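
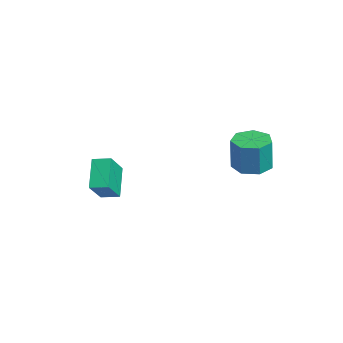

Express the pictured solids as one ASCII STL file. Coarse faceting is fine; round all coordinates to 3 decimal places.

solid 
facet normal -0.561 0.414 -0.717
outer loop
vertex -3.742 -3.075 -1.974
vertex -3.277 -2.15 -1.803
vertex -2.365 -3.522 -3.31
endloop
endfacet
facet normal -0.443 -0.882 -0.162
outer loop
vertex -1.243 -4.35 -1.877
vertex -3.742 -3.075 -1.974
vertex -2.365 -3.522 -3.31
endloop
endfacet
facet normal -0.561 0.414 -0.717
outer loop
vertex -2.365 -3.522 -3.31
vertex -3.277 -2.15 -1.803
vertex -1.9 -2.596 -3.139
endloop
endfacet
facet normal 0.699 -0.226 -0.678
outer loop
vertex -1.9 -2.596 -3.139
vertex -1.243 -4.35 -1.877
vertex -2.365 -3.522 -3.31
endloop
endfacet
facet normal -0.699 0.226 0.678
outer loop
vertex -3.742 -3.075 -1.974
vertex -2.155 -2.978 -0.37
vertex -3.277 -2.15 -1.803
endloop
endfacet
facet normal -0.443 -0.881 -0.163
outer loop
vertex -2.62 -3.904 -0.541
vertex -3.742 -3.075 -1.974
vertex -1.243 -4.35 -1.877
endloop
endfacet
facet normal -0.699 0.226 0.678
outer loop
vertex -2.62 -3.904 -0.541
vertex -2.155 -2.978 -0.37
vertex -3.742 -3.075 -1.974
endloop
endfacet
facet normal 0.443 0.882 0.162
outer loop
vertex -3.277 -2.15 -1.803
vertex -2.155 -2.978 -0.37
vertex -1.9 -2.596 -3.139
endloop
endfacet
facet normal 0.699 -0.226 -0.678
outer loop
vertex -0.778 -3.425 -1.706
vertex -1.243 -4.35 -1.877
vertex -1.9 -2.596 -3.139
endloop
endfacet
facet normal 0.444 0.881 0.162
outer loop
vertex -1.9 -2.596 -3.139
vertex -2.155 -2.978 -0.37
vertex -0.778 -3.425 -1.706
endloop
endfacet
facet normal 0.561 -0.414 0.717
outer loop
vertex -0.778 -3.425 -1.706
vertex -2.62 -3.904 -0.541
vertex -1.243 -4.35 -1.877
endloop
endfacet
facet normal 0.561 -0.414 0.717
outer loop
vertex -2.155 -2.978 -0.37
vertex -2.62 -3.904 -0.541
vertex -0.778 -3.425 -1.706
endloop
endfacet
facet normal -0.107 0.056 -0.993
outer loop
vertex 3.372 2.393 0.726
vertex 2.656 3.165 0.847
vertex 3.707 3.25 0.738
endloop
endfacet
facet normal 0.925 -0.360 -0.121
outer loop
vertex 3.372 2.393 0.726
vertex 3.707 3.25 0.738
vertex 3.58 2.283 2.651
endloop
endfacet
facet normal 0.925 -0.360 -0.121
outer loop
vertex 3.58 2.283 2.651
vertex 3.707 3.25 0.738
vertex 3.915 3.139 2.664
endloop
endfacet
facet normal 0.108 -0.057 0.993
outer loop
vertex 3.58 2.283 2.651
vertex 3.915 3.139 2.664
vertex 2.864 3.055 2.773
endloop
endfacet
facet normal -0.108 0.057 -0.993
outer loop
vertex 3.707 3.25 0.738
vertex 2.656 3.165 0.847
vertex 3.25 4.043 0.833
endloop
endfacet
facet normal 0.861 0.504 -0.064
outer loop
vertex 3.707 3.25 0.738
vertex 3.25 4.043 0.833
vertex 3.915 3.139 2.664
endloop
endfacet
facet normal 0.862 0.503 -0.065
outer loop
vertex 3.915 3.139 2.664
vertex 3.25 4.043 0.833
vertex 3.459 3.932 2.759
endloop
endfacet
facet normal 0.108 -0.057 0.993
outer loop
vertex 3.915 3.139 2.664
vertex 3.459 3.932 2.759
vertex 2.864 3.055 2.773
endloop
endfacet
facet normal -0.107 0.057 -0.993
outer loop
vertex 3.25 4.043 0.833
vertex 2.656 3.165 0.847
vertex 2.346 4.175 0.938
endloop
endfacet
facet normal 0.149 0.988 0.041
outer loop
vertex 3.25 4.043 0.833
vertex 2.346 4.175 0.938
vertex 3.459 3.932 2.759
endloop
endfacet
facet normal 0.149 0.988 0.041
outer loop
vertex 3.459 3.932 2.759
vertex 2.346 4.175 0.938
vertex 2.554 4.064 2.864
endloop
endfacet
facet normal 0.107 -0.057 0.993
outer loop
vertex 3.459 3.932 2.759
vertex 2.554 4.064 2.864
vertex 2.864 3.055 2.773
endloop
endfacet
facet normal -0.108 0.056 -0.993
outer loop
vertex 2.346 4.175 0.938
vertex 2.656 3.165 0.847
vertex 1.675 3.547 0.975
endloop
endfacet
facet normal -0.675 0.728 0.115
outer loop
vertex 2.346 4.175 0.938
vertex 1.675 3.547 0.975
vertex 2.554 4.064 2.864
endloop
endfacet
facet normal -0.675 0.728 0.115
outer loop
vertex 2.554 4.064 2.864
vertex 1.675 3.547 0.975
vertex 1.883 3.436 2.901
endloop
endfacet
facet normal 0.108 -0.056 0.993
outer loop
vertex 2.554 4.064 2.864
vertex 1.883 3.436 2.901
vertex 2.864 3.055 2.773
endloop
endfacet
facet normal -0.107 0.057 -0.993
outer loop
vertex 1.675 3.547 0.975
vertex 2.656 3.165 0.847
vertex 1.743 2.631 0.915
endloop
endfacet
facet normal -0.991 -0.080 0.102
outer loop
vertex 1.675 3.547 0.975
vertex 1.743 2.631 0.915
vertex 1.883 3.436 2.901
endloop
endfacet
facet normal -0.991 -0.080 0.102
outer loop
vertex 1.883 3.436 2.901
vertex 1.743 2.631 0.915
vertex 1.951 2.521 2.841
endloop
endfacet
facet normal 0.107 -0.057 0.993
outer loop
vertex 1.883 3.436 2.901
vertex 1.951 2.521 2.841
vertex 2.864 3.055 2.773
endloop
endfacet
facet normal -0.107 0.057 -0.993
outer loop
vertex 1.743 2.631 0.915
vertex 2.656 3.165 0.847
vertex 2.498 2.118 0.804
endloop
endfacet
facet normal -0.561 -0.828 0.013
outer loop
vertex 1.743 2.631 0.915
vertex 2.498 2.118 0.804
vertex 1.951 2.521 2.841
endloop
endfacet
facet normal -0.561 -0.828 0.013
outer loop
vertex 1.951 2.521 2.841
vertex 2.498 2.118 0.804
vertex 2.706 2.008 2.73
endloop
endfacet
facet normal 0.107 -0.057 0.993
outer loop
vertex 1.951 2.521 2.841
vertex 2.706 2.008 2.73
vertex 2.864 3.055 2.773
endloop
endfacet
facet normal -0.106 0.057 -0.993
outer loop
vertex 2.498 2.118 0.804
vertex 2.656 3.165 0.847
vertex 3.372 2.393 0.726
endloop
endfacet
facet normal 0.292 -0.953 -0.086
outer loop
vertex 2.498 2.118 0.804
vertex 3.372 2.393 0.726
vertex 2.706 2.008 2.73
endloop
endfacet
facet normal 0.292 -0.953 -0.086
outer loop
vertex 2.706 2.008 2.73
vertex 3.372 2.393 0.726
vertex 3.58 2.283 2.651
endloop
endfacet
facet normal 0.108 -0.057 0.993
outer loop
vertex 2.706 2.008 2.73
vertex 3.58 2.283 2.651
vertex 2.864 3.055 2.773
endloop
endfacet

endsolid


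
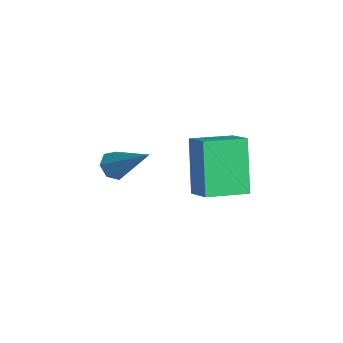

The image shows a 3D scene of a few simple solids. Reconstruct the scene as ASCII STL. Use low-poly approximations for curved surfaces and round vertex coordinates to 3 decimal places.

solid 
facet normal -0.667 -0.361 -0.651
outer loop
vertex 2.391 -4.531 1.293
vertex 2.042 -4.128 1.427
vertex 2.427 -4.131 1.034
endloop
endfacet
facet normal 0.890 -0.302 -0.342
outer loop
vertex 2.391 -4.531 1.293
vertex 2.427 -4.131 1.034
vertex 3.258 -3.472 2.613
endloop
endfacet
facet normal -0.668 -0.359 -0.652
outer loop
vertex 2.427 -4.131 1.034
vertex 2.042 -4.128 1.427
vertex 2.174 -3.729 1.072
endloop
endfacet
facet normal 0.678 0.479 -0.557
outer loop
vertex 2.427 -4.131 1.034
vertex 2.174 -3.729 1.072
vertex 3.258 -3.472 2.613
endloop
endfacet
facet normal -0.667 -0.359 -0.652
outer loop
vertex 2.174 -3.729 1.072
vertex 2.042 -4.128 1.427
vertex 1.821 -3.627 1.377
endloop
endfacet
facet normal 0.087 0.971 -0.223
outer loop
vertex 2.174 -3.729 1.072
vertex 1.821 -3.627 1.377
vertex 3.258 -3.472 2.613
endloop
endfacet
facet normal -0.668 -0.360 -0.651
outer loop
vertex 1.821 -3.627 1.377
vertex 2.042 -4.128 1.427
vertex 1.635 -3.902 1.72
endloop
endfacet
facet normal -0.436 0.803 0.407
outer loop
vertex 1.821 -3.627 1.377
vertex 1.635 -3.902 1.72
vertex 3.258 -3.472 2.613
endloop
endfacet
facet normal -0.668 -0.360 -0.651
outer loop
vertex 1.635 -3.902 1.72
vertex 2.042 -4.128 1.427
vertex 1.756 -4.347 1.842
endloop
endfacet
facet normal -0.500 0.100 0.860
outer loop
vertex 1.635 -3.902 1.72
vertex 1.756 -4.347 1.842
vertex 3.258 -3.472 2.613
endloop
endfacet
facet normal -0.668 -0.360 -0.651
outer loop
vertex 1.756 -4.347 1.842
vertex 2.042 -4.128 1.427
vertex 2.092 -4.627 1.652
endloop
endfacet
facet normal -0.055 -0.605 0.794
outer loop
vertex 1.756 -4.347 1.842
vertex 2.092 -4.627 1.652
vertex 3.258 -3.472 2.613
endloop
endfacet
facet normal -0.667 -0.361 -0.652
outer loop
vertex 2.092 -4.627 1.652
vertex 2.042 -4.128 1.427
vertex 2.391 -4.531 1.293
endloop
endfacet
facet normal 0.563 -0.784 0.259
outer loop
vertex 2.092 -4.627 1.652
vertex 2.391 -4.531 1.293
vertex 3.258 -3.472 2.613
endloop
endfacet
facet normal -0.876 -0.040 -0.481
outer loop
vertex 0.551 -0.936 0.655
vertex 0.631 0.597 0.381
vertex 1.588 -1.322 -1.2
endloop
endfacet
facet normal -0.051 -0.983 0.176
outer loop
vertex 2.569 -1.277 -0.661
vertex 0.551 -0.936 0.655
vertex 1.588 -1.322 -1.2
endloop
endfacet
facet normal -0.876 -0.040 -0.481
outer loop
vertex 1.588 -1.322 -1.2
vertex 0.631 0.597 0.381
vertex 1.668 0.211 -1.474
endloop
endfacet
facet normal 0.480 -0.179 -0.859
outer loop
vertex 1.668 0.211 -1.474
vertex 2.569 -1.277 -0.661
vertex 1.588 -1.322 -1.2
endloop
endfacet
facet normal -0.480 0.179 0.859
outer loop
vertex 0.551 -0.936 0.655
vertex 1.612 0.642 0.92
vertex 0.631 0.597 0.381
endloop
endfacet
facet normal -0.051 -0.983 0.176
outer loop
vertex 1.532 -0.891 1.194
vertex 0.551 -0.936 0.655
vertex 2.569 -1.277 -0.661
endloop
endfacet
facet normal -0.480 0.179 0.859
outer loop
vertex 1.532 -0.891 1.194
vertex 1.612 0.642 0.92
vertex 0.551 -0.936 0.655
endloop
endfacet
facet normal 0.051 0.983 -0.176
outer loop
vertex 0.631 0.597 0.381
vertex 1.612 0.642 0.92
vertex 1.668 0.211 -1.474
endloop
endfacet
facet normal 0.480 -0.179 -0.859
outer loop
vertex 2.649 0.256 -0.935
vertex 2.569 -1.277 -0.661
vertex 1.668 0.211 -1.474
endloop
endfacet
facet normal 0.051 0.983 -0.176
outer loop
vertex 1.668 0.211 -1.474
vertex 1.612 0.642 0.92
vertex 2.649 0.256 -0.935
endloop
endfacet
facet normal 0.876 0.040 0.481
outer loop
vertex 2.649 0.256 -0.935
vertex 1.532 -0.891 1.194
vertex 2.569 -1.277 -0.661
endloop
endfacet
facet normal 0.876 0.040 0.481
outer loop
vertex 1.612 0.642 0.92
vertex 1.532 -0.891 1.194
vertex 2.649 0.256 -0.935
endloop
endfacet

endsolid


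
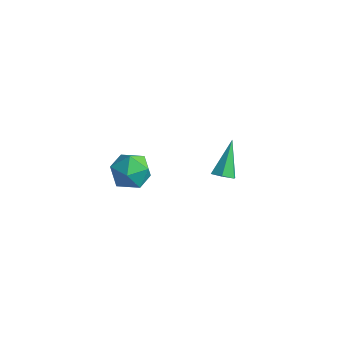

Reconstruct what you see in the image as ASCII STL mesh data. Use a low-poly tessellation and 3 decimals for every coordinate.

solid 
facet normal -0.669 -0.045 0.742
outer loop
vertex -4.144 -0.792 -1.863
vertex -3.915 -1.939 -1.726
vertex -3.298 -1.139 -1.121
endloop
endfacet
facet normal -0.372 0.603 0.706
outer loop
vertex -4.144 -0.792 -1.863
vertex -3.298 -1.139 -1.121
vertex -3.121 -0.209 -1.822
endloop
endfacet
facet normal -0.496 0.867 0.054
outer loop
vertex -4.144 -0.792 -1.863
vertex -3.121 -0.209 -1.822
vertex -3.629 -0.435 -2.86
endloop
endfacet
facet normal -0.870 0.381 -0.313
outer loop
vertex -4.144 -0.792 -1.863
vertex -3.629 -0.435 -2.86
vertex -4.119 -1.504 -2.801
endloop
endfacet
facet normal -0.977 -0.182 0.112
outer loop
vertex -4.144 -0.792 -1.863
vertex -4.119 -1.504 -2.801
vertex -3.915 -1.939 -1.726
endloop
endfacet
facet normal 0.333 0.526 0.782
outer loop
vertex -3.121 -0.209 -1.822
vertex -3.298 -1.139 -1.121
vertex -2.261 -0.996 -1.659
endloop
endfacet
facet normal -0.147 -0.522 0.840
outer loop
vertex -3.298 -1.139 -1.121
vertex -3.915 -1.939 -1.726
vertex -2.751 -2.065 -1.6
endloop
endfacet
facet normal -0.646 -0.743 -0.178
outer loop
vertex -3.915 -1.939 -1.726
vertex -4.119 -1.504 -2.801
vertex -3.259 -2.291 -2.638
endloop
endfacet
facet normal -0.472 0.169 -0.865
outer loop
vertex -4.119 -1.504 -2.801
vertex -3.629 -0.435 -2.86
vertex -3.082 -1.361 -3.339
endloop
endfacet
facet normal 0.133 0.953 -0.272
outer loop
vertex -3.629 -0.435 -2.86
vertex -3.121 -0.209 -1.822
vertex -2.465 -0.561 -2.734
endloop
endfacet
facet normal 0.870 -0.381 0.313
outer loop
vertex -2.236 -1.708 -2.597
vertex -2.261 -0.996 -1.659
vertex -2.751 -2.065 -1.6
endloop
endfacet
facet normal 0.496 -0.867 -0.054
outer loop
vertex -2.236 -1.708 -2.597
vertex -2.751 -2.065 -1.6
vertex -3.259 -2.291 -2.638
endloop
endfacet
facet normal 0.372 -0.603 -0.706
outer loop
vertex -2.236 -1.708 -2.597
vertex -3.259 -2.291 -2.638
vertex -3.082 -1.361 -3.339
endloop
endfacet
facet normal 0.669 0.045 -0.742
outer loop
vertex -2.236 -1.708 -2.597
vertex -3.082 -1.361 -3.339
vertex -2.465 -0.561 -2.734
endloop
endfacet
facet normal 0.977 0.182 -0.112
outer loop
vertex -2.236 -1.708 -2.597
vertex -2.465 -0.561 -2.734
vertex -2.261 -0.996 -1.659
endloop
endfacet
facet normal 0.472 -0.169 0.865
outer loop
vertex -2.751 -2.065 -1.6
vertex -2.261 -0.996 -1.659
vertex -3.298 -1.139 -1.121
endloop
endfacet
facet normal -0.133 -0.953 0.272
outer loop
vertex -3.259 -2.291 -2.638
vertex -2.751 -2.065 -1.6
vertex -3.915 -1.939 -1.726
endloop
endfacet
facet normal -0.333 -0.526 -0.782
outer loop
vertex -3.082 -1.361 -3.339
vertex -3.259 -2.291 -2.638
vertex -4.119 -1.504 -2.801
endloop
endfacet
facet normal 0.147 0.522 -0.840
outer loop
vertex -2.465 -0.561 -2.734
vertex -3.082 -1.361 -3.339
vertex -3.629 -0.435 -2.86
endloop
endfacet
facet normal 0.646 0.743 0.178
outer loop
vertex -2.261 -0.996 -1.659
vertex -2.465 -0.561 -2.734
vertex -3.121 -0.209 -1.822
endloop
endfacet
facet normal 0.233 -0.675 -0.700
outer loop
vertex 3.663 -2.085 2.609
vertex 3.271 -2.498 2.877
vertex 3.059 -2.108 2.43
endloop
endfacet
facet normal 0.098 0.890 -0.446
outer loop
vertex 3.663 -2.085 2.609
vertex 3.059 -2.108 2.43
vertex 2.809 -1.162 4.263
endloop
endfacet
facet normal 0.233 -0.675 -0.700
outer loop
vertex 3.059 -2.108 2.43
vertex 3.271 -2.498 2.877
vertex 2.667 -2.521 2.698
endloop
endfacet
facet normal -0.782 0.504 -0.367
outer loop
vertex 3.059 -2.108 2.43
vertex 2.667 -2.521 2.698
vertex 2.809 -1.162 4.263
endloop
endfacet
facet normal 0.233 -0.675 -0.700
outer loop
vertex 2.667 -2.521 2.698
vertex 3.271 -2.498 2.877
vertex 2.878 -2.912 3.145
endloop
endfacet
facet normal -0.942 -0.206 0.264
outer loop
vertex 2.667 -2.521 2.698
vertex 2.878 -2.912 3.145
vertex 2.809 -1.162 4.263
endloop
endfacet
facet normal 0.233 -0.675 -0.700
outer loop
vertex 2.878 -2.912 3.145
vertex 3.271 -2.498 2.877
vertex 3.482 -2.889 3.324
endloop
endfacet
facet normal -0.222 -0.531 0.818
outer loop
vertex 2.878 -2.912 3.145
vertex 3.482 -2.889 3.324
vertex 2.809 -1.162 4.263
endloop
endfacet
facet normal 0.232 -0.675 -0.700
outer loop
vertex 3.482 -2.889 3.324
vertex 3.271 -2.498 2.877
vertex 3.874 -2.475 3.055
endloop
endfacet
facet normal 0.659 -0.144 0.738
outer loop
vertex 3.482 -2.889 3.324
vertex 3.874 -2.475 3.055
vertex 2.809 -1.162 4.263
endloop
endfacet
facet normal 0.232 -0.675 -0.700
outer loop
vertex 3.874 -2.475 3.055
vertex 3.271 -2.498 2.877
vertex 3.663 -2.085 2.609
endloop
endfacet
facet normal 0.818 0.565 0.107
outer loop
vertex 3.874 -2.475 3.055
vertex 3.663 -2.085 2.609
vertex 2.809 -1.162 4.263
endloop
endfacet

endsolid


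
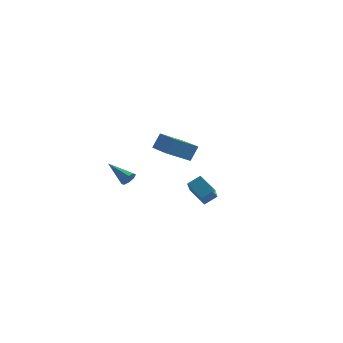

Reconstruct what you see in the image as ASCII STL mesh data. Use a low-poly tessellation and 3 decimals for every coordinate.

solid 
facet normal 0.838 -0.260 -0.480
outer loop
vertex -2.592 -0.703 3.384
vertex -2.886 -0.754 2.898
vertex -2.606 -0.33 3.157
endloop
endfacet
facet normal 0.288 0.506 0.813
outer loop
vertex -2.592 -0.703 3.384
vertex -2.606 -0.33 3.157
vertex -4.394 -0.286 3.762
endloop
endfacet
facet normal 0.838 -0.260 -0.480
outer loop
vertex -2.606 -0.33 3.157
vertex -2.886 -0.754 2.898
vertex -2.784 -0.206 2.779
endloop
endfacet
facet normal 0.112 0.959 0.262
outer loop
vertex -2.606 -0.33 3.157
vertex -2.784 -0.206 2.779
vertex -4.394 -0.286 3.762
endloop
endfacet
facet normal 0.838 -0.260 -0.480
outer loop
vertex -2.784 -0.206 2.779
vertex -2.886 -0.754 2.898
vertex -3.022 -0.402 2.47
endloop
endfacet
facet normal -0.266 0.893 -0.362
outer loop
vertex -2.784 -0.206 2.779
vertex -3.022 -0.402 2.47
vertex -4.394 -0.286 3.762
endloop
endfacet
facet normal 0.838 -0.260 -0.480
outer loop
vertex -3.022 -0.402 2.47
vertex -2.886 -0.754 2.898
vertex -3.18 -0.805 2.412
endloop
endfacet
facet normal -0.627 0.346 -0.697
outer loop
vertex -3.022 -0.402 2.47
vertex -3.18 -0.805 2.412
vertex -4.394 -0.286 3.762
endloop
endfacet
facet normal 0.838 -0.261 -0.479
outer loop
vertex -3.18 -0.805 2.412
vertex -2.886 -0.754 2.898
vertex -3.166 -1.177 2.639
endloop
endfacet
facet normal -0.758 -0.360 -0.543
outer loop
vertex -3.18 -0.805 2.412
vertex -3.166 -1.177 2.639
vertex -4.394 -0.286 3.762
endloop
endfacet
facet normal 0.838 -0.260 -0.480
outer loop
vertex -3.166 -1.177 2.639
vertex -2.886 -0.754 2.898
vertex -2.988 -1.302 3.017
endloop
endfacet
facet normal -0.584 -0.812 0.006
outer loop
vertex -3.166 -1.177 2.639
vertex -2.988 -1.302 3.017
vertex -4.394 -0.286 3.762
endloop
endfacet
facet normal 0.838 -0.260 -0.480
outer loop
vertex -2.988 -1.302 3.017
vertex -2.886 -0.754 2.898
vertex -2.75 -1.105 3.326
endloop
endfacet
facet normal -0.204 -0.747 0.633
outer loop
vertex -2.988 -1.302 3.017
vertex -2.75 -1.105 3.326
vertex -4.394 -0.286 3.762
endloop
endfacet
facet normal 0.838 -0.260 -0.480
outer loop
vertex -2.75 -1.105 3.326
vertex -2.886 -0.754 2.898
vertex -2.592 -0.703 3.384
endloop
endfacet
facet normal 0.156 -0.201 0.967
outer loop
vertex -2.75 -1.105 3.326
vertex -2.592 -0.703 3.384
vertex -4.394 -0.286 3.762
endloop
endfacet
facet normal -0.253 -0.436 -0.863
outer loop
vertex -1.778 2.412 3.973
vertex -3.221 3.864 3.663
vertex -0.564 3.433 3.101
endloop
endfacet
facet normal 0.697 -0.701 0.149
outer loop
vertex -0.259 3.956 4.137
vertex -1.778 2.412 3.973
vertex -0.564 3.433 3.101
endloop
endfacet
facet normal -0.253 -0.436 -0.864
outer loop
vertex -0.564 3.433 3.101
vertex -3.221 3.864 3.663
vertex -2.006 4.885 2.791
endloop
endfacet
facet normal 0.671 0.563 -0.482
outer loop
vertex -2.006 4.885 2.791
vertex -0.259 3.956 4.137
vertex -0.564 3.433 3.101
endloop
endfacet
facet normal -0.671 -0.564 0.482
outer loop
vertex -1.778 2.412 3.973
vertex -2.916 4.387 4.699
vertex -3.221 3.864 3.663
endloop
endfacet
facet normal 0.697 -0.701 0.150
outer loop
vertex -1.474 2.935 5.009
vertex -1.778 2.412 3.973
vertex -0.259 3.956 4.137
endloop
endfacet
facet normal -0.671 -0.564 0.482
outer loop
vertex -1.474 2.935 5.009
vertex -2.916 4.387 4.699
vertex -1.778 2.412 3.973
endloop
endfacet
facet normal -0.697 0.702 -0.149
outer loop
vertex -3.221 3.864 3.663
vertex -2.916 4.387 4.699
vertex -2.006 4.885 2.791
endloop
endfacet
facet normal 0.671 0.564 -0.482
outer loop
vertex -1.702 5.408 3.827
vertex -0.259 3.956 4.137
vertex -2.006 4.885 2.791
endloop
endfacet
facet normal -0.697 0.701 -0.149
outer loop
vertex -2.006 4.885 2.791
vertex -2.916 4.387 4.699
vertex -1.702 5.408 3.827
endloop
endfacet
facet normal 0.253 0.436 0.864
outer loop
vertex -1.702 5.408 3.827
vertex -1.474 2.935 5.009
vertex -0.259 3.956 4.137
endloop
endfacet
facet normal 0.253 0.436 0.863
outer loop
vertex -2.916 4.387 4.699
vertex -1.474 2.935 5.009
vertex -1.702 5.408 3.827
endloop
endfacet
facet normal -0.625 -0.578 -0.525
outer loop
vertex 2.08 -4.151 4.727
vertex 1.619 -2.48 3.438
vertex 3.094 -4.503 3.908
endloop
endfacet
facet normal 0.213 -0.774 0.597
outer loop
vertex 3.681 -3.96 4.402
vertex 2.08 -4.151 4.727
vertex 3.094 -4.503 3.908
endloop
endfacet
facet normal -0.625 -0.578 -0.525
outer loop
vertex 3.094 -4.503 3.908
vertex 1.619 -2.48 3.438
vertex 2.633 -2.832 2.619
endloop
endfacet
facet normal 0.751 -0.260 -0.606
outer loop
vertex 2.633 -2.832 2.619
vertex 3.681 -3.96 4.402
vertex 3.094 -4.503 3.908
endloop
endfacet
facet normal -0.751 0.260 0.606
outer loop
vertex 2.08 -4.151 4.727
vertex 2.206 -1.937 3.932
vertex 1.619 -2.48 3.438
endloop
endfacet
facet normal 0.213 -0.774 0.597
outer loop
vertex 2.667 -3.608 5.221
vertex 2.08 -4.151 4.727
vertex 3.681 -3.96 4.402
endloop
endfacet
facet normal -0.751 0.260 0.606
outer loop
vertex 2.667 -3.608 5.221
vertex 2.206 -1.937 3.932
vertex 2.08 -4.151 4.727
endloop
endfacet
facet normal -0.213 0.774 -0.597
outer loop
vertex 1.619 -2.48 3.438
vertex 2.206 -1.937 3.932
vertex 2.633 -2.832 2.619
endloop
endfacet
facet normal 0.751 -0.260 -0.606
outer loop
vertex 3.22 -2.289 3.113
vertex 3.681 -3.96 4.402
vertex 2.633 -2.832 2.619
endloop
endfacet
facet normal -0.213 0.774 -0.597
outer loop
vertex 2.633 -2.832 2.619
vertex 2.206 -1.937 3.932
vertex 3.22 -2.289 3.113
endloop
endfacet
facet normal 0.625 0.578 0.525
outer loop
vertex 3.22 -2.289 3.113
vertex 2.667 -3.608 5.221
vertex 3.681 -3.96 4.402
endloop
endfacet
facet normal 0.625 0.578 0.525
outer loop
vertex 2.206 -1.937 3.932
vertex 2.667 -3.608 5.221
vertex 3.22 -2.289 3.113
endloop
endfacet

endsolid


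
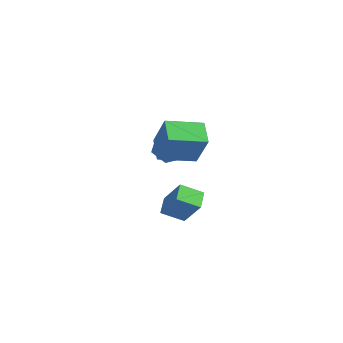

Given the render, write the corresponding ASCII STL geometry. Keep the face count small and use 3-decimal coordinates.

solid 
facet normal -0.213 0.795 0.568
outer loop
vertex -1.848 1.303 0.298
vertex -2.941 0.965 0.362
vertex -2.184 0.608 1.145
endloop
endfacet
facet normal 0.462 0.587 0.665
outer loop
vertex -1.848 1.303 0.298
vertex -2.184 0.608 1.145
vertex -1.186 0.423 0.614
endloop
endfacet
facet normal 0.793 0.608 0.033
outer loop
vertex -1.848 1.303 0.298
vertex -1.186 0.423 0.614
vertex -1.326 0.665 -0.497
endloop
endfacet
facet normal 0.322 0.830 -0.455
outer loop
vertex -1.848 1.303 0.298
vertex -1.326 0.665 -0.497
vertex -2.41 1.0 -0.653
endloop
endfacet
facet normal -0.300 0.946 -0.124
outer loop
vertex -1.848 1.303 0.298
vertex -2.41 1.0 -0.653
vertex -2.941 0.965 0.362
endloop
endfacet
facet normal 0.454 -0.092 0.886
outer loop
vertex -1.186 0.423 0.614
vertex -2.184 0.608 1.145
vertex -1.87 -0.46 0.873
endloop
endfacet
facet normal -0.639 0.245 0.729
outer loop
vertex -2.184 0.608 1.145
vertex -2.941 0.965 0.362
vertex -2.954 -0.125 0.717
endloop
endfacet
facet normal -0.780 0.489 -0.391
outer loop
vertex -2.941 0.965 0.362
vertex -2.41 1.0 -0.653
vertex -3.094 0.117 -0.394
endloop
endfacet
facet normal 0.227 0.302 -0.926
outer loop
vertex -2.41 1.0 -0.653
vertex -1.326 0.665 -0.497
vertex -2.096 -0.068 -0.925
endloop
endfacet
facet normal 0.989 -0.056 -0.137
outer loop
vertex -1.326 0.665 -0.497
vertex -1.186 0.423 0.614
vertex -1.339 -0.425 -0.142
endloop
endfacet
facet normal -0.322 -0.830 0.455
outer loop
vertex -2.432 -0.763 -0.078
vertex -1.87 -0.46 0.873
vertex -2.954 -0.125 0.717
endloop
endfacet
facet normal -0.793 -0.608 -0.033
outer loop
vertex -2.432 -0.763 -0.078
vertex -2.954 -0.125 0.717
vertex -3.094 0.117 -0.394
endloop
endfacet
facet normal -0.462 -0.587 -0.665
outer loop
vertex -2.432 -0.763 -0.078
vertex -3.094 0.117 -0.394
vertex -2.096 -0.068 -0.925
endloop
endfacet
facet normal 0.213 -0.795 -0.568
outer loop
vertex -2.432 -0.763 -0.078
vertex -2.096 -0.068 -0.925
vertex -1.339 -0.425 -0.142
endloop
endfacet
facet normal 0.300 -0.946 0.124
outer loop
vertex -2.432 -0.763 -0.078
vertex -1.339 -0.425 -0.142
vertex -1.87 -0.46 0.873
endloop
endfacet
facet normal -0.227 -0.302 0.926
outer loop
vertex -2.954 -0.125 0.717
vertex -1.87 -0.46 0.873
vertex -2.184 0.608 1.145
endloop
endfacet
facet normal -0.989 0.056 0.137
outer loop
vertex -3.094 0.117 -0.394
vertex -2.954 -0.125 0.717
vertex -2.941 0.965 0.362
endloop
endfacet
facet normal -0.454 0.092 -0.886
outer loop
vertex -2.096 -0.068 -0.925
vertex -3.094 0.117 -0.394
vertex -2.41 1.0 -0.653
endloop
endfacet
facet normal 0.639 -0.245 -0.729
outer loop
vertex -1.339 -0.425 -0.142
vertex -2.096 -0.068 -0.925
vertex -1.326 0.665 -0.497
endloop
endfacet
facet normal 0.780 -0.489 0.391
outer loop
vertex -1.87 -0.46 0.873
vertex -1.339 -0.425 -0.142
vertex -1.186 0.423 0.614
endloop
endfacet
facet normal -0.623 0.603 0.498
outer loop
vertex -0.973 -0.905 -3.063
vertex 0.327 -0.741 -1.633
vertex -0.385 0.253 -3.73
endloop
endfacet
facet normal -0.670 -0.084 -0.737
outer loop
vertex 0.413 -0.519 -4.367
vertex -0.973 -0.905 -3.063
vertex -0.385 0.253 -3.73
endloop
endfacet
facet normal -0.623 0.603 0.498
outer loop
vertex -0.385 0.253 -3.73
vertex 0.327 -0.741 -1.633
vertex 0.915 0.417 -2.3
endloop
endfacet
facet normal 0.403 0.793 -0.457
outer loop
vertex 0.915 0.417 -2.3
vertex 0.413 -0.519 -4.367
vertex -0.385 0.253 -3.73
endloop
endfacet
facet normal -0.403 -0.793 0.457
outer loop
vertex -0.973 -0.905 -3.063
vertex 1.125 -1.513 -2.27
vertex 0.327 -0.741 -1.633
endloop
endfacet
facet normal -0.670 -0.084 -0.737
outer loop
vertex -0.175 -1.677 -3.7
vertex -0.973 -0.905 -3.063
vertex 0.413 -0.519 -4.367
endloop
endfacet
facet normal -0.403 -0.793 0.457
outer loop
vertex -0.175 -1.677 -3.7
vertex 1.125 -1.513 -2.27
vertex -0.973 -0.905 -3.063
endloop
endfacet
facet normal 0.670 0.084 0.737
outer loop
vertex 0.327 -0.741 -1.633
vertex 1.125 -1.513 -2.27
vertex 0.915 0.417 -2.3
endloop
endfacet
facet normal 0.403 0.793 -0.457
outer loop
vertex 1.713 -0.355 -2.937
vertex 0.413 -0.519 -4.367
vertex 0.915 0.417 -2.3
endloop
endfacet
facet normal 0.670 0.084 0.737
outer loop
vertex 0.915 0.417 -2.3
vertex 1.125 -1.513 -2.27
vertex 1.713 -0.355 -2.937
endloop
endfacet
facet normal 0.623 -0.603 -0.498
outer loop
vertex 1.713 -0.355 -2.937
vertex -0.175 -1.677 -3.7
vertex 0.413 -0.519 -4.367
endloop
endfacet
facet normal 0.623 -0.603 -0.498
outer loop
vertex 1.125 -1.513 -2.27
vertex -0.175 -1.677 -3.7
vertex 1.713 -0.355 -2.937
endloop
endfacet
facet normal -0.573 0.057 -0.817
outer loop
vertex 2.048 -3.561 2.711
vertex 2.725 -1.601 2.374
vertex 3.223 -4.115 1.848
endloop
endfacet
facet normal -0.322 -0.933 0.160
outer loop
vertex 4.455 -4.239 3.606
vertex 2.048 -3.561 2.711
vertex 3.223 -4.115 1.848
endloop
endfacet
facet normal -0.573 0.057 -0.817
outer loop
vertex 3.223 -4.115 1.848
vertex 2.725 -1.601 2.374
vertex 3.9 -2.156 1.511
endloop
endfacet
facet normal 0.753 -0.356 -0.553
outer loop
vertex 3.9 -2.156 1.511
vertex 4.455 -4.239 3.606
vertex 3.223 -4.115 1.848
endloop
endfacet
facet normal -0.754 0.355 0.553
outer loop
vertex 2.048 -3.561 2.711
vertex 3.957 -1.725 4.132
vertex 2.725 -1.601 2.374
endloop
endfacet
facet normal -0.323 -0.933 0.161
outer loop
vertex 3.28 -3.684 4.469
vertex 2.048 -3.561 2.711
vertex 4.455 -4.239 3.606
endloop
endfacet
facet normal -0.754 0.356 0.553
outer loop
vertex 3.28 -3.684 4.469
vertex 3.957 -1.725 4.132
vertex 2.048 -3.561 2.711
endloop
endfacet
facet normal 0.323 0.933 -0.160
outer loop
vertex 2.725 -1.601 2.374
vertex 3.957 -1.725 4.132
vertex 3.9 -2.156 1.511
endloop
endfacet
facet normal 0.754 -0.355 -0.553
outer loop
vertex 5.132 -2.279 3.269
vertex 4.455 -4.239 3.606
vertex 3.9 -2.156 1.511
endloop
endfacet
facet normal 0.322 0.933 -0.160
outer loop
vertex 3.9 -2.156 1.511
vertex 3.957 -1.725 4.132
vertex 5.132 -2.279 3.269
endloop
endfacet
facet normal 0.573 -0.057 0.817
outer loop
vertex 5.132 -2.279 3.269
vertex 3.28 -3.684 4.469
vertex 4.455 -4.239 3.606
endloop
endfacet
facet normal 0.573 -0.057 0.817
outer loop
vertex 3.957 -1.725 4.132
vertex 3.28 -3.684 4.469
vertex 5.132 -2.279 3.269
endloop
endfacet

endsolid


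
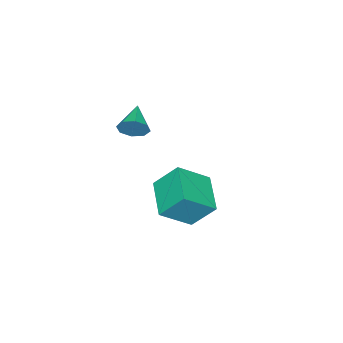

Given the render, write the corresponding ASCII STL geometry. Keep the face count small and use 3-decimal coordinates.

solid 
facet normal -0.680 -0.674 0.287
outer loop
vertex -1.31 -0.863 -1.217
vertex -2.649 -0.009 -2.383
vertex -0.827 -1.915 -2.543
endloop
endfacet
facet normal 0.680 -0.434 0.592
outer loop
vertex 0.629 -0.471 -3.157
vertex -1.31 -0.863 -1.217
vertex -0.827 -1.915 -2.543
endloop
endfacet
facet normal -0.680 -0.675 0.286
outer loop
vertex -0.827 -1.915 -2.543
vertex -2.649 -0.009 -2.383
vertex -2.165 -1.06 -3.709
endloop
endfacet
facet normal 0.275 -0.597 -0.753
outer loop
vertex -2.165 -1.06 -3.709
vertex 0.629 -0.471 -3.157
vertex -0.827 -1.915 -2.543
endloop
endfacet
facet normal -0.275 0.597 0.753
outer loop
vertex -1.31 -0.863 -1.217
vertex -1.193 1.435 -2.997
vertex -2.649 -0.009 -2.383
endloop
endfacet
facet normal 0.680 -0.434 0.592
outer loop
vertex 0.145 0.58 -1.831
vertex -1.31 -0.863 -1.217
vertex 0.629 -0.471 -3.157
endloop
endfacet
facet normal -0.275 0.598 0.753
outer loop
vertex 0.145 0.58 -1.831
vertex -1.193 1.435 -2.997
vertex -1.31 -0.863 -1.217
endloop
endfacet
facet normal -0.680 0.434 -0.592
outer loop
vertex -2.649 -0.009 -2.383
vertex -1.193 1.435 -2.997
vertex -2.165 -1.06 -3.709
endloop
endfacet
facet normal 0.275 -0.598 -0.753
outer loop
vertex -0.71 0.383 -4.323
vertex 0.629 -0.471 -3.157
vertex -2.165 -1.06 -3.709
endloop
endfacet
facet normal -0.680 0.434 -0.592
outer loop
vertex -2.165 -1.06 -3.709
vertex -1.193 1.435 -2.997
vertex -0.71 0.383 -4.323
endloop
endfacet
facet normal 0.680 0.675 -0.287
outer loop
vertex -0.71 0.383 -4.323
vertex 0.145 0.58 -1.831
vertex 0.629 -0.471 -3.157
endloop
endfacet
facet normal 0.681 0.674 -0.287
outer loop
vertex -1.193 1.435 -2.997
vertex 0.145 0.58 -1.831
vertex -0.71 0.383 -4.323
endloop
endfacet
facet normal 0.806 0.472 -0.357
outer loop
vertex 1.484 -1.794 3.137
vertex 1.067 -1.529 2.547
vertex 1.231 -1.274 3.254
endloop
endfacet
facet normal 0.031 -0.205 0.978
outer loop
vertex 1.484 -1.794 3.137
vertex 1.231 -1.274 3.254
vertex -0.167 -2.251 3.093
endloop
endfacet
facet normal 0.806 0.472 -0.357
outer loop
vertex 1.231 -1.274 3.254
vertex 1.067 -1.529 2.547
vertex 0.883 -0.904 2.957
endloop
endfacet
facet normal -0.352 0.362 0.863
outer loop
vertex 1.231 -1.274 3.254
vertex 0.883 -0.904 2.957
vertex -0.167 -2.251 3.093
endloop
endfacet
facet normal 0.806 0.472 -0.358
outer loop
vertex 0.883 -0.904 2.957
vertex 1.067 -1.529 2.547
vertex 0.642 -0.9 2.419
endloop
endfacet
facet normal -0.728 0.601 0.331
outer loop
vertex 0.883 -0.904 2.957
vertex 0.642 -0.9 2.419
vertex -0.167 -2.251 3.093
endloop
endfacet
facet normal 0.806 0.471 -0.358
outer loop
vertex 0.642 -0.9 2.419
vertex 1.067 -1.529 2.547
vertex 0.649 -1.264 1.956
endloop
endfacet
facet normal -0.876 0.372 -0.306
outer loop
vertex 0.642 -0.9 2.419
vertex 0.649 -1.264 1.956
vertex -0.167 -2.251 3.093
endloop
endfacet
facet normal 0.805 0.472 -0.358
outer loop
vertex 0.649 -1.264 1.956
vertex 1.067 -1.529 2.547
vertex 0.902 -1.784 1.839
endloop
endfacet
facet normal -0.710 -0.193 -0.677
outer loop
vertex 0.649 -1.264 1.956
vertex 0.902 -1.784 1.839
vertex -0.167 -2.251 3.093
endloop
endfacet
facet normal 0.806 0.471 -0.358
outer loop
vertex 0.902 -1.784 1.839
vertex 1.067 -1.529 2.547
vertex 1.25 -2.154 2.136
endloop
endfacet
facet normal -0.328 -0.759 -0.562
outer loop
vertex 0.902 -1.784 1.839
vertex 1.25 -2.154 2.136
vertex -0.167 -2.251 3.093
endloop
endfacet
facet normal 0.805 0.472 -0.359
outer loop
vertex 1.25 -2.154 2.136
vertex 1.067 -1.529 2.547
vertex 1.492 -2.158 2.674
endloop
endfacet
facet normal 0.049 -0.998 -0.029
outer loop
vertex 1.25 -2.154 2.136
vertex 1.492 -2.158 2.674
vertex -0.167 -2.251 3.093
endloop
endfacet
facet normal 0.806 0.472 -0.357
outer loop
vertex 1.492 -2.158 2.674
vertex 1.067 -1.529 2.547
vertex 1.484 -1.794 3.137
endloop
endfacet
facet normal 0.197 -0.769 0.608
outer loop
vertex 1.492 -2.158 2.674
vertex 1.484 -1.794 3.137
vertex -0.167 -2.251 3.093
endloop
endfacet

endsolid


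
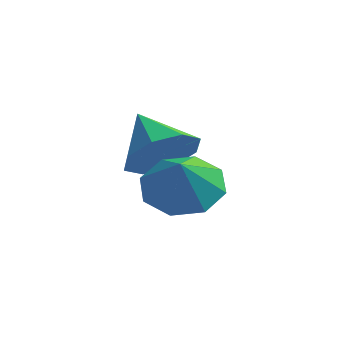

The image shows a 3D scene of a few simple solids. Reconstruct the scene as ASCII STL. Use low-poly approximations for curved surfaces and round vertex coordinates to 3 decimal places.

solid 
facet normal -0.045 0.447 -0.893
outer loop
vertex 4.363 -2.975 -2.158
vertex 3.657 -3.53 -2.4
vertex 3.729 -2.699 -1.988
endloop
endfacet
facet normal 0.377 0.333 0.865
outer loop
vertex 4.363 -2.975 -2.158
vertex 3.729 -2.699 -1.988
vertex 3.703 -3.99 -1.48
endloop
endfacet
facet normal -0.044 0.447 -0.894
outer loop
vertex 3.729 -2.699 -1.988
vertex 3.657 -3.53 -2.4
vertex 3.053 -2.91 -2.06
endloop
endfacet
facet normal -0.210 0.362 0.908
outer loop
vertex 3.729 -2.699 -1.988
vertex 3.053 -2.91 -2.06
vertex 3.703 -3.99 -1.48
endloop
endfacet
facet normal -0.045 0.446 -0.894
outer loop
vertex 3.053 -2.91 -2.06
vertex 3.657 -3.53 -2.4
vertex 2.731 -3.484 -2.33
endloop
endfacet
facet normal -0.655 0.012 0.756
outer loop
vertex 3.053 -2.91 -2.06
vertex 2.731 -3.484 -2.33
vertex 3.703 -3.99 -1.48
endloop
endfacet
facet normal -0.045 0.447 -0.893
outer loop
vertex 2.731 -3.484 -2.33
vertex 3.657 -3.53 -2.4
vertex 2.951 -4.085 -2.642
endloop
endfacet
facet normal -0.701 -0.514 0.495
outer loop
vertex 2.731 -3.484 -2.33
vertex 2.951 -4.085 -2.642
vertex 3.703 -3.99 -1.48
endloop
endfacet
facet normal -0.045 0.447 -0.893
outer loop
vertex 2.951 -4.085 -2.642
vertex 3.657 -3.53 -2.4
vertex 3.584 -4.361 -2.812
endloop
endfacet
facet normal -0.319 -0.905 0.281
outer loop
vertex 2.951 -4.085 -2.642
vertex 3.584 -4.361 -2.812
vertex 3.703 -3.99 -1.48
endloop
endfacet
facet normal -0.046 0.447 -0.893
outer loop
vertex 3.584 -4.361 -2.812
vertex 3.657 -3.53 -2.4
vertex 4.261 -4.15 -2.741
endloop
endfacet
facet normal 0.266 -0.934 0.236
outer loop
vertex 3.584 -4.361 -2.812
vertex 4.261 -4.15 -2.741
vertex 3.703 -3.99 -1.48
endloop
endfacet
facet normal -0.045 0.447 -0.893
outer loop
vertex 4.261 -4.15 -2.741
vertex 3.657 -3.53 -2.4
vertex 4.583 -3.576 -2.47
endloop
endfacet
facet normal 0.713 -0.584 0.389
outer loop
vertex 4.261 -4.15 -2.741
vertex 4.583 -3.576 -2.47
vertex 3.703 -3.99 -1.48
endloop
endfacet
facet normal -0.045 0.447 -0.893
outer loop
vertex 4.583 -3.576 -2.47
vertex 3.657 -3.53 -2.4
vertex 4.363 -2.975 -2.158
endloop
endfacet
facet normal 0.758 -0.059 0.649
outer loop
vertex 4.583 -3.576 -2.47
vertex 4.363 -2.975 -2.158
vertex 3.703 -3.99 -1.48
endloop
endfacet
facet normal 0.563 -0.665 -0.491
outer loop
vertex 3.403 -1.055 -2.828
vertex 2.794 -1.736 -2.604
vertex 2.883 -1.133 -3.319
endloop
endfacet
facet normal 0.044 0.978 -0.202
outer loop
vertex 3.403 -1.055 -2.828
vertex 2.883 -1.133 -3.319
vertex 2.006 -0.804 -1.916
endloop
endfacet
facet normal 0.562 -0.665 -0.491
outer loop
vertex 2.883 -1.133 -3.319
vertex 2.794 -1.736 -2.604
vertex 2.311 -1.563 -3.391
endloop
endfacet
facet normal -0.489 0.730 -0.477
outer loop
vertex 2.883 -1.133 -3.319
vertex 2.311 -1.563 -3.391
vertex 2.006 -0.804 -1.916
endloop
endfacet
facet normal 0.563 -0.665 -0.491
outer loop
vertex 2.311 -1.563 -3.391
vertex 2.794 -1.736 -2.604
vertex 2.022 -2.095 -3.002
endloop
endfacet
facet normal -0.911 0.259 -0.322
outer loop
vertex 2.311 -1.563 -3.391
vertex 2.022 -2.095 -3.002
vertex 2.006 -0.804 -1.916
endloop
endfacet
facet normal 0.562 -0.666 -0.490
outer loop
vertex 2.022 -2.095 -3.002
vertex 2.794 -1.736 -2.604
vertex 2.185 -2.416 -2.379
endloop
endfacet
facet normal -0.972 -0.158 0.173
outer loop
vertex 2.022 -2.095 -3.002
vertex 2.185 -2.416 -2.379
vertex 2.006 -0.804 -1.916
endloop
endfacet
facet normal 0.562 -0.666 -0.491
outer loop
vertex 2.185 -2.416 -2.379
vertex 2.794 -1.736 -2.604
vertex 2.705 -2.339 -1.888
endloop
endfacet
facet normal -0.638 -0.277 0.719
outer loop
vertex 2.185 -2.416 -2.379
vertex 2.705 -2.339 -1.888
vertex 2.006 -0.804 -1.916
endloop
endfacet
facet normal 0.563 -0.665 -0.490
outer loop
vertex 2.705 -2.339 -1.888
vertex 2.794 -1.736 -2.604
vertex 3.277 -1.908 -1.816
endloop
endfacet
facet normal -0.103 -0.029 0.994
outer loop
vertex 2.705 -2.339 -1.888
vertex 3.277 -1.908 -1.816
vertex 2.006 -0.804 -1.916
endloop
endfacet
facet normal 0.563 -0.665 -0.490
outer loop
vertex 3.277 -1.908 -1.816
vertex 2.794 -1.736 -2.604
vertex 3.566 -1.376 -2.205
endloop
endfacet
facet normal 0.317 0.441 0.839
outer loop
vertex 3.277 -1.908 -1.816
vertex 3.566 -1.376 -2.205
vertex 2.006 -0.804 -1.916
endloop
endfacet
facet normal 0.563 -0.665 -0.490
outer loop
vertex 3.566 -1.376 -2.205
vertex 2.794 -1.736 -2.604
vertex 3.403 -1.055 -2.828
endloop
endfacet
facet normal 0.379 0.859 0.344
outer loop
vertex 3.566 -1.376 -2.205
vertex 3.403 -1.055 -2.828
vertex 2.006 -0.804 -1.916
endloop
endfacet

endsolid


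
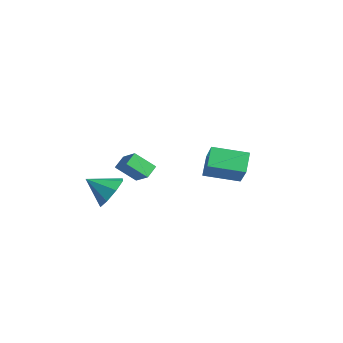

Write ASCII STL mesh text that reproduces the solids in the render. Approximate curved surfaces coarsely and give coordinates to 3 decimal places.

solid 
facet normal -0.449 -0.618 0.645
outer loop
vertex -1.886 -2.042 3.229
vertex -2.96 -2.097 2.429
vertex -1.566 -2.678 2.842
endloop
endfacet
facet normal 0.802 0.040 0.596
outer loop
vertex -0.96 -1.843 1.971
vertex -1.886 -2.042 3.229
vertex -1.566 -2.678 2.842
endloop
endfacet
facet normal -0.449 -0.618 0.645
outer loop
vertex -1.566 -2.678 2.842
vertex -2.96 -2.097 2.429
vertex -2.64 -2.733 2.042
endloop
endfacet
facet normal 0.396 -0.785 -0.477
outer loop
vertex -2.64 -2.733 2.042
vertex -0.96 -1.843 1.971
vertex -1.566 -2.678 2.842
endloop
endfacet
facet normal -0.396 0.785 0.477
outer loop
vertex -1.886 -2.042 3.229
vertex -2.354 -1.262 1.558
vertex -2.96 -2.097 2.429
endloop
endfacet
facet normal 0.802 0.040 0.596
outer loop
vertex -1.28 -1.207 2.358
vertex -1.886 -2.042 3.229
vertex -0.96 -1.843 1.971
endloop
endfacet
facet normal -0.396 0.785 0.477
outer loop
vertex -1.28 -1.207 2.358
vertex -2.354 -1.262 1.558
vertex -1.886 -2.042 3.229
endloop
endfacet
facet normal -0.802 -0.040 -0.596
outer loop
vertex -2.96 -2.097 2.429
vertex -2.354 -1.262 1.558
vertex -2.64 -2.733 2.042
endloop
endfacet
facet normal 0.396 -0.785 -0.477
outer loop
vertex -2.034 -1.898 1.171
vertex -0.96 -1.843 1.971
vertex -2.64 -2.733 2.042
endloop
endfacet
facet normal -0.802 -0.040 -0.596
outer loop
vertex -2.64 -2.733 2.042
vertex -2.354 -1.262 1.558
vertex -2.034 -1.898 1.171
endloop
endfacet
facet normal 0.449 0.618 -0.645
outer loop
vertex -2.034 -1.898 1.171
vertex -1.28 -1.207 2.358
vertex -0.96 -1.843 1.971
endloop
endfacet
facet normal 0.449 0.618 -0.645
outer loop
vertex -2.354 -1.262 1.558
vertex -1.28 -1.207 2.358
vertex -2.034 -1.898 1.171
endloop
endfacet
facet normal -0.534 -0.823 0.191
outer loop
vertex -1.983 2.114 0.972
vertex -2.722 2.783 1.79
vertex -3.231 2.575 -0.534
endloop
endfacet
facet normal 0.573 -0.519 -0.634
outer loop
vertex -2.178 4.197 -0.91
vertex -1.983 2.114 0.972
vertex -3.231 2.575 -0.534
endloop
endfacet
facet normal -0.534 -0.823 0.191
outer loop
vertex -3.231 2.575 -0.534
vertex -2.722 2.783 1.79
vertex -3.97 3.244 0.284
endloop
endfacet
facet normal -0.621 0.230 -0.749
outer loop
vertex -3.97 3.244 0.284
vertex -2.178 4.197 -0.91
vertex -3.231 2.575 -0.534
endloop
endfacet
facet normal 0.621 -0.230 0.749
outer loop
vertex -1.983 2.114 0.972
vertex -1.669 4.405 1.414
vertex -2.722 2.783 1.79
endloop
endfacet
facet normal 0.573 -0.519 -0.634
outer loop
vertex -0.93 3.736 0.596
vertex -1.983 2.114 0.972
vertex -2.178 4.197 -0.91
endloop
endfacet
facet normal 0.621 -0.230 0.749
outer loop
vertex -0.93 3.736 0.596
vertex -1.669 4.405 1.414
vertex -1.983 2.114 0.972
endloop
endfacet
facet normal -0.573 0.519 0.634
outer loop
vertex -2.722 2.783 1.79
vertex -1.669 4.405 1.414
vertex -3.97 3.244 0.284
endloop
endfacet
facet normal -0.621 0.230 -0.749
outer loop
vertex -2.917 4.866 -0.092
vertex -2.178 4.197 -0.91
vertex -3.97 3.244 0.284
endloop
endfacet
facet normal -0.573 0.519 0.634
outer loop
vertex -3.97 3.244 0.284
vertex -1.669 4.405 1.414
vertex -2.917 4.866 -0.092
endloop
endfacet
facet normal 0.534 0.823 -0.191
outer loop
vertex -2.917 4.866 -0.092
vertex -0.93 3.736 0.596
vertex -2.178 4.197 -0.91
endloop
endfacet
facet normal 0.534 0.823 -0.191
outer loop
vertex -1.669 4.405 1.414
vertex -0.93 3.736 0.596
vertex -2.917 4.866 -0.092
endloop
endfacet
facet normal 0.568 0.627 -0.534
outer loop
vertex -3.153 -2.037 0.562
vertex -3.49 -2.494 -0.333
vertex -3.821 -1.685 0.265
endloop
endfacet
facet normal -0.302 0.212 0.930
outer loop
vertex -3.153 -2.037 0.562
vertex -3.821 -1.685 0.265
vertex -4.37 -3.466 0.493
endloop
endfacet
facet normal 0.569 0.627 -0.533
outer loop
vertex -3.821 -1.685 0.265
vertex -3.49 -2.494 -0.333
vertex -4.294 -1.806 -0.382
endloop
endfacet
facet normal -0.794 0.312 0.522
outer loop
vertex -3.821 -1.685 0.265
vertex -4.294 -1.806 -0.382
vertex -4.37 -3.466 0.493
endloop
endfacet
facet normal 0.568 0.626 -0.534
outer loop
vertex -4.294 -1.806 -0.382
vertex -3.49 -2.494 -0.333
vertex -4.297 -2.331 -1.001
endloop
endfacet
facet normal -0.999 0.033 -0.023
outer loop
vertex -4.294 -1.806 -0.382
vertex -4.297 -2.331 -1.001
vertex -4.37 -3.466 0.493
endloop
endfacet
facet normal 0.568 0.627 -0.533
outer loop
vertex -4.297 -2.331 -1.001
vertex -3.49 -2.494 -0.333
vertex -3.826 -2.951 -1.229
endloop
endfacet
facet normal -0.797 -0.462 -0.390
outer loop
vertex -4.297 -2.331 -1.001
vertex -3.826 -2.951 -1.229
vertex -4.37 -3.466 0.493
endloop
endfacet
facet normal 0.568 0.627 -0.533
outer loop
vertex -3.826 -2.951 -1.229
vertex -3.49 -2.494 -0.333
vertex -3.158 -3.304 -0.932
endloop
endfacet
facet normal -0.306 -0.881 -0.360
outer loop
vertex -3.826 -2.951 -1.229
vertex -3.158 -3.304 -0.932
vertex -4.37 -3.466 0.493
endloop
endfacet
facet normal 0.568 0.627 -0.533
outer loop
vertex -3.158 -3.304 -0.932
vertex -3.49 -2.494 -0.333
vertex -2.685 -3.183 -0.285
endloop
endfacet
facet normal 0.187 -0.981 0.047
outer loop
vertex -3.158 -3.304 -0.932
vertex -2.685 -3.183 -0.285
vertex -4.37 -3.466 0.493
endloop
endfacet
facet normal 0.568 0.627 -0.533
outer loop
vertex -2.685 -3.183 -0.285
vertex -3.49 -2.494 -0.333
vertex -2.683 -2.658 0.334
endloop
endfacet
facet normal 0.392 -0.702 0.594
outer loop
vertex -2.685 -3.183 -0.285
vertex -2.683 -2.658 0.334
vertex -4.37 -3.466 0.493
endloop
endfacet
facet normal 0.568 0.626 -0.534
outer loop
vertex -2.683 -2.658 0.334
vertex -3.49 -2.494 -0.333
vertex -3.153 -2.037 0.562
endloop
endfacet
facet normal 0.190 -0.208 0.959
outer loop
vertex -2.683 -2.658 0.334
vertex -3.153 -2.037 0.562
vertex -4.37 -3.466 0.493
endloop
endfacet

endsolid


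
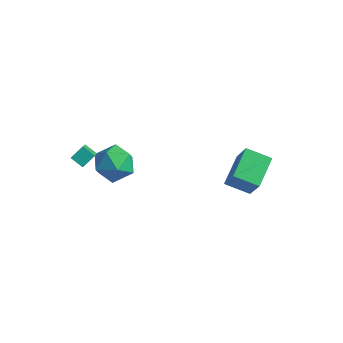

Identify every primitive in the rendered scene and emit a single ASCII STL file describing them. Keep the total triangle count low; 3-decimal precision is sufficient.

solid 
facet normal -0.455 0.247 -0.855
outer loop
vertex 3.012 2.135 -4.298
vertex 2.534 3.868 -3.543
vertex 4.322 2.726 -4.825
endloop
endfacet
facet normal 0.245 -0.889 -0.387
outer loop
vertex 5.306 2.192 -2.977
vertex 3.012 2.135 -4.298
vertex 4.322 2.726 -4.825
endloop
endfacet
facet normal -0.455 0.248 -0.855
outer loop
vertex 4.322 2.726 -4.825
vertex 2.534 3.868 -3.543
vertex 3.844 4.459 -4.069
endloop
endfacet
facet normal 0.856 0.386 -0.344
outer loop
vertex 3.844 4.459 -4.069
vertex 5.306 2.192 -2.977
vertex 4.322 2.726 -4.825
endloop
endfacet
facet normal -0.856 -0.386 0.344
outer loop
vertex 3.012 2.135 -4.298
vertex 3.518 3.334 -1.695
vertex 2.534 3.868 -3.543
endloop
endfacet
facet normal 0.245 -0.889 -0.388
outer loop
vertex 3.996 1.601 -2.451
vertex 3.012 2.135 -4.298
vertex 5.306 2.192 -2.977
endloop
endfacet
facet normal -0.856 -0.386 0.344
outer loop
vertex 3.996 1.601 -2.451
vertex 3.518 3.334 -1.695
vertex 3.012 2.135 -4.298
endloop
endfacet
facet normal -0.245 0.889 0.387
outer loop
vertex 2.534 3.868 -3.543
vertex 3.518 3.334 -1.695
vertex 3.844 4.459 -4.069
endloop
endfacet
facet normal 0.856 0.386 -0.344
outer loop
vertex 4.828 3.925 -2.222
vertex 5.306 2.192 -2.977
vertex 3.844 4.459 -4.069
endloop
endfacet
facet normal -0.245 0.889 0.387
outer loop
vertex 3.844 4.459 -4.069
vertex 3.518 3.334 -1.695
vertex 4.828 3.925 -2.222
endloop
endfacet
facet normal 0.455 -0.247 0.855
outer loop
vertex 4.828 3.925 -2.222
vertex 3.996 1.601 -2.451
vertex 5.306 2.192 -2.977
endloop
endfacet
facet normal 0.456 -0.247 0.855
outer loop
vertex 3.518 3.334 -1.695
vertex 3.996 1.601 -2.451
vertex 4.828 3.925 -2.222
endloop
endfacet
facet normal -0.430 0.627 -0.650
outer loop
vertex -2.512 -3.692 -0.608
vertex -2.296 -2.974 -0.058
vertex -1.779 -3.605 -1.009
endloop
endfacet
facet normal -0.232 -0.772 -0.592
outer loop
vertex -1.284 -4.326 -0.262
vertex -2.512 -3.692 -0.608
vertex -1.779 -3.605 -1.009
endloop
endfacet
facet normal -0.430 0.627 -0.650
outer loop
vertex -1.779 -3.605 -1.009
vertex -2.296 -2.974 -0.058
vertex -1.563 -2.887 -0.459
endloop
endfacet
facet normal 0.872 0.104 -0.478
outer loop
vertex -1.563 -2.887 -0.459
vertex -1.284 -4.326 -0.262
vertex -1.779 -3.605 -1.009
endloop
endfacet
facet normal -0.872 -0.104 0.478
outer loop
vertex -2.512 -3.692 -0.608
vertex -1.801 -3.695 0.689
vertex -2.296 -2.974 -0.058
endloop
endfacet
facet normal -0.232 -0.772 -0.592
outer loop
vertex -2.017 -4.413 0.139
vertex -2.512 -3.692 -0.608
vertex -1.284 -4.326 -0.262
endloop
endfacet
facet normal -0.872 -0.104 0.478
outer loop
vertex -2.017 -4.413 0.139
vertex -1.801 -3.695 0.689
vertex -2.512 -3.692 -0.608
endloop
endfacet
facet normal 0.232 0.772 0.592
outer loop
vertex -2.296 -2.974 -0.058
vertex -1.801 -3.695 0.689
vertex -1.563 -2.887 -0.459
endloop
endfacet
facet normal 0.872 0.104 -0.478
outer loop
vertex -1.068 -3.608 0.288
vertex -1.284 -4.326 -0.262
vertex -1.563 -2.887 -0.459
endloop
endfacet
facet normal 0.232 0.772 0.592
outer loop
vertex -1.563 -2.887 -0.459
vertex -1.801 -3.695 0.689
vertex -1.068 -3.608 0.288
endloop
endfacet
facet normal 0.430 -0.627 0.650
outer loop
vertex -1.068 -3.608 0.288
vertex -2.017 -4.413 0.139
vertex -1.284 -4.326 -0.262
endloop
endfacet
facet normal 0.430 -0.627 0.650
outer loop
vertex -1.801 -3.695 0.689
vertex -2.017 -4.413 0.139
vertex -1.068 -3.608 0.288
endloop
endfacet
facet normal -0.676 0.085 0.732
outer loop
vertex -1.224 -1.778 -0.312
vertex -1.796 -2.8 -0.722
vertex -0.892 -2.892 0.123
endloop
endfacet
facet normal -0.046 0.351 0.935
outer loop
vertex -1.224 -1.778 -0.312
vertex -0.892 -2.892 0.123
vertex -0.023 -2.049 -0.151
endloop
endfacet
facet normal 0.132 0.869 0.476
outer loop
vertex -1.224 -1.778 -0.312
vertex -0.023 -2.049 -0.151
vertex -0.391 -1.437 -1.166
endloop
endfacet
facet normal -0.387 0.922 -0.010
outer loop
vertex -1.224 -1.778 -0.312
vertex -0.391 -1.437 -1.166
vertex -1.486 -1.901 -1.519
endloop
endfacet
facet normal -0.887 0.437 0.148
outer loop
vertex -1.224 -1.778 -0.312
vertex -1.486 -1.901 -1.519
vertex -1.796 -2.8 -0.722
endloop
endfacet
facet normal 0.440 -0.167 0.882
outer loop
vertex -0.023 -2.049 -0.151
vertex -0.892 -2.892 0.123
vertex 0.146 -3.239 -0.461
endloop
endfacet
facet normal -0.578 -0.599 0.554
outer loop
vertex -0.892 -2.892 0.123
vertex -1.796 -2.8 -0.722
vertex -0.949 -3.703 -0.814
endloop
endfacet
facet normal -0.920 -0.029 -0.391
outer loop
vertex -1.796 -2.8 -0.722
vertex -1.486 -1.901 -1.519
vertex -1.317 -3.091 -1.829
endloop
endfacet
facet normal -0.111 0.755 -0.646
outer loop
vertex -1.486 -1.901 -1.519
vertex -0.391 -1.437 -1.166
vertex -0.448 -2.248 -2.103
endloop
endfacet
facet normal 0.729 0.670 0.139
outer loop
vertex -0.391 -1.437 -1.166
vertex -0.023 -2.049 -0.151
vertex 0.456 -2.34 -1.258
endloop
endfacet
facet normal 0.387 -0.922 0.010
outer loop
vertex -0.116 -3.362 -1.668
vertex 0.146 -3.239 -0.461
vertex -0.949 -3.703 -0.814
endloop
endfacet
facet normal -0.132 -0.869 -0.476
outer loop
vertex -0.116 -3.362 -1.668
vertex -0.949 -3.703 -0.814
vertex -1.317 -3.091 -1.829
endloop
endfacet
facet normal 0.046 -0.351 -0.935
outer loop
vertex -0.116 -3.362 -1.668
vertex -1.317 -3.091 -1.829
vertex -0.448 -2.248 -2.103
endloop
endfacet
facet normal 0.676 -0.085 -0.732
outer loop
vertex -0.116 -3.362 -1.668
vertex -0.448 -2.248 -2.103
vertex 0.456 -2.34 -1.258
endloop
endfacet
facet normal 0.887 -0.437 -0.148
outer loop
vertex -0.116 -3.362 -1.668
vertex 0.456 -2.34 -1.258
vertex 0.146 -3.239 -0.461
endloop
endfacet
facet normal 0.111 -0.755 0.646
outer loop
vertex -0.949 -3.703 -0.814
vertex 0.146 -3.239 -0.461
vertex -0.892 -2.892 0.123
endloop
endfacet
facet normal -0.729 -0.670 -0.139
outer loop
vertex -1.317 -3.091 -1.829
vertex -0.949 -3.703 -0.814
vertex -1.796 -2.8 -0.722
endloop
endfacet
facet normal -0.440 0.167 -0.882
outer loop
vertex -0.448 -2.248 -2.103
vertex -1.317 -3.091 -1.829
vertex -1.486 -1.901 -1.519
endloop
endfacet
facet normal 0.578 0.599 -0.554
outer loop
vertex 0.456 -2.34 -1.258
vertex -0.448 -2.248 -2.103
vertex -0.391 -1.437 -1.166
endloop
endfacet
facet normal 0.920 0.029 0.391
outer loop
vertex 0.146 -3.239 -0.461
vertex 0.456 -2.34 -1.258
vertex -0.023 -2.049 -0.151
endloop
endfacet

endsolid


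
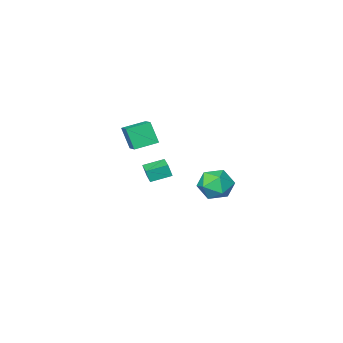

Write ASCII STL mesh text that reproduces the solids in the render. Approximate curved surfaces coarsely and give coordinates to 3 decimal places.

solid 
facet normal -0.909 0.317 0.272
outer loop
vertex -0.332 -4.233 -0.106
vertex 0.066 -3.181 -0.001
vertex -0.513 -4.087 -0.882
endloop
endfacet
facet normal -0.352 -0.931 -0.093
outer loop
vertex 0.614 -4.479 -1.219
vertex -0.332 -4.233 -0.106
vertex -0.513 -4.087 -0.882
endloop
endfacet
facet normal -0.909 0.317 0.272
outer loop
vertex -0.513 -4.087 -0.882
vertex 0.066 -3.181 -0.001
vertex -0.115 -3.035 -0.777
endloop
endfacet
facet normal -0.224 0.180 -0.958
outer loop
vertex -0.115 -3.035 -0.777
vertex 0.614 -4.479 -1.219
vertex -0.513 -4.087 -0.882
endloop
endfacet
facet normal 0.224 -0.180 0.958
outer loop
vertex -0.332 -4.233 -0.106
vertex 1.193 -3.573 -0.338
vertex 0.066 -3.181 -0.001
endloop
endfacet
facet normal -0.352 -0.931 -0.093
outer loop
vertex 0.795 -4.625 -0.443
vertex -0.332 -4.233 -0.106
vertex 0.614 -4.479 -1.219
endloop
endfacet
facet normal 0.224 -0.180 0.958
outer loop
vertex 0.795 -4.625 -0.443
vertex 1.193 -3.573 -0.338
vertex -0.332 -4.233 -0.106
endloop
endfacet
facet normal 0.352 0.931 0.093
outer loop
vertex 0.066 -3.181 -0.001
vertex 1.193 -3.573 -0.338
vertex -0.115 -3.035 -0.777
endloop
endfacet
facet normal -0.224 0.180 -0.958
outer loop
vertex 1.012 -3.427 -1.114
vertex 0.614 -4.479 -1.219
vertex -0.115 -3.035 -0.777
endloop
endfacet
facet normal 0.352 0.931 0.093
outer loop
vertex -0.115 -3.035 -0.777
vertex 1.193 -3.573 -0.338
vertex 1.012 -3.427 -1.114
endloop
endfacet
facet normal 0.909 -0.317 -0.272
outer loop
vertex 1.012 -3.427 -1.114
vertex 0.795 -4.625 -0.443
vertex 0.614 -4.479 -1.219
endloop
endfacet
facet normal 0.909 -0.317 -0.272
outer loop
vertex 1.193 -3.573 -0.338
vertex 0.795 -4.625 -0.443
vertex 1.012 -3.427 -1.114
endloop
endfacet
facet normal -0.953 0.210 0.217
outer loop
vertex 1.417 -3.181 3.583
vertex 1.764 -2.085 4.049
vertex 1.259 -2.594 2.322
endloop
endfacet
facet normal -0.280 -0.883 -0.376
outer loop
vertex 2.536 -2.875 2.031
vertex 1.417 -3.181 3.583
vertex 1.259 -2.594 2.322
endloop
endfacet
facet normal -0.954 0.209 0.217
outer loop
vertex 1.259 -2.594 2.322
vertex 1.764 -2.085 4.049
vertex 1.605 -1.499 2.788
endloop
endfacet
facet normal -0.113 0.419 -0.901
outer loop
vertex 1.605 -1.499 2.788
vertex 2.536 -2.875 2.031
vertex 1.259 -2.594 2.322
endloop
endfacet
facet normal 0.113 -0.419 0.901
outer loop
vertex 1.417 -3.181 3.583
vertex 3.041 -2.366 3.758
vertex 1.764 -2.085 4.049
endloop
endfacet
facet normal -0.279 -0.884 -0.376
outer loop
vertex 2.695 -3.461 3.292
vertex 1.417 -3.181 3.583
vertex 2.536 -2.875 2.031
endloop
endfacet
facet normal 0.113 -0.419 0.901
outer loop
vertex 2.695 -3.461 3.292
vertex 3.041 -2.366 3.758
vertex 1.417 -3.181 3.583
endloop
endfacet
facet normal 0.280 0.884 0.375
outer loop
vertex 1.764 -2.085 4.049
vertex 3.041 -2.366 3.758
vertex 1.605 -1.499 2.788
endloop
endfacet
facet normal -0.113 0.419 -0.901
outer loop
vertex 2.883 -1.779 2.497
vertex 2.536 -2.875 2.031
vertex 1.605 -1.499 2.788
endloop
endfacet
facet normal 0.279 0.883 0.376
outer loop
vertex 1.605 -1.499 2.788
vertex 3.041 -2.366 3.758
vertex 2.883 -1.779 2.497
endloop
endfacet
facet normal 0.953 -0.209 -0.217
outer loop
vertex 2.883 -1.779 2.497
vertex 2.695 -3.461 3.292
vertex 2.536 -2.875 2.031
endloop
endfacet
facet normal 0.954 -0.209 -0.217
outer loop
vertex 3.041 -2.366 3.758
vertex 2.695 -3.461 3.292
vertex 2.883 -1.779 2.497
endloop
endfacet
facet normal -0.166 0.918 0.361
outer loop
vertex 1.177 3.876 1.408
vertex 0.256 3.572 1.757
vertex 1.089 3.486 2.358
endloop
endfacet
facet normal 0.532 0.765 0.363
outer loop
vertex 1.177 3.876 1.408
vertex 1.089 3.486 2.358
vertex 1.885 3.216 1.762
endloop
endfacet
facet normal 0.727 0.615 -0.306
outer loop
vertex 1.177 3.876 1.408
vertex 1.885 3.216 1.762
vertex 1.545 3.135 0.793
endloop
endfacet
facet normal 0.149 0.674 -0.723
outer loop
vertex 1.177 3.876 1.408
vertex 1.545 3.135 0.793
vertex 0.538 3.355 0.79
endloop
endfacet
facet normal -0.402 0.861 -0.311
outer loop
vertex 1.177 3.876 1.408
vertex 0.538 3.355 0.79
vertex 0.256 3.572 1.757
endloop
endfacet
facet normal 0.628 0.179 0.758
outer loop
vertex 1.885 3.216 1.762
vertex 1.089 3.486 2.358
vertex 1.402 2.505 2.33
endloop
endfacet
facet normal -0.500 0.425 0.754
outer loop
vertex 1.089 3.486 2.358
vertex 0.256 3.572 1.757
vertex 0.395 2.725 2.327
endloop
endfacet
facet normal -0.882 0.334 -0.332
outer loop
vertex 0.256 3.572 1.757
vertex 0.538 3.355 0.79
vertex 0.055 2.644 1.358
endloop
endfacet
facet normal 0.010 0.032 -0.999
outer loop
vertex 0.538 3.355 0.79
vertex 1.545 3.135 0.793
vertex 0.851 2.374 0.762
endloop
endfacet
facet normal 0.943 -0.064 -0.326
outer loop
vertex 1.545 3.135 0.793
vertex 1.885 3.216 1.762
vertex 1.684 2.288 1.363
endloop
endfacet
facet normal -0.149 -0.674 0.723
outer loop
vertex 0.763 1.984 1.712
vertex 1.402 2.505 2.33
vertex 0.395 2.725 2.327
endloop
endfacet
facet normal -0.727 -0.615 0.306
outer loop
vertex 0.763 1.984 1.712
vertex 0.395 2.725 2.327
vertex 0.055 2.644 1.358
endloop
endfacet
facet normal -0.532 -0.765 -0.363
outer loop
vertex 0.763 1.984 1.712
vertex 0.055 2.644 1.358
vertex 0.851 2.374 0.762
endloop
endfacet
facet normal 0.166 -0.918 -0.361
outer loop
vertex 0.763 1.984 1.712
vertex 0.851 2.374 0.762
vertex 1.684 2.288 1.363
endloop
endfacet
facet normal 0.402 -0.861 0.311
outer loop
vertex 0.763 1.984 1.712
vertex 1.684 2.288 1.363
vertex 1.402 2.505 2.33
endloop
endfacet
facet normal -0.010 -0.032 0.999
outer loop
vertex 0.395 2.725 2.327
vertex 1.402 2.505 2.33
vertex 1.089 3.486 2.358
endloop
endfacet
facet normal -0.943 0.064 0.326
outer loop
vertex 0.055 2.644 1.358
vertex 0.395 2.725 2.327
vertex 0.256 3.572 1.757
endloop
endfacet
facet normal -0.628 -0.179 -0.758
outer loop
vertex 0.851 2.374 0.762
vertex 0.055 2.644 1.358
vertex 0.538 3.355 0.79
endloop
endfacet
facet normal 0.500 -0.425 -0.754
outer loop
vertex 1.684 2.288 1.363
vertex 0.851 2.374 0.762
vertex 1.545 3.135 0.793
endloop
endfacet
facet normal 0.882 -0.334 0.332
outer loop
vertex 1.402 2.505 2.33
vertex 1.684 2.288 1.363
vertex 1.885 3.216 1.762
endloop
endfacet

endsolid


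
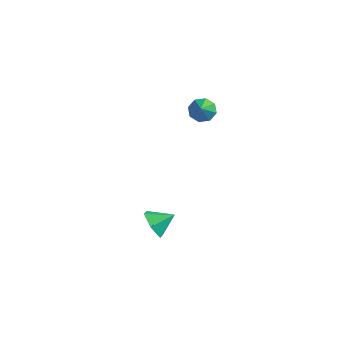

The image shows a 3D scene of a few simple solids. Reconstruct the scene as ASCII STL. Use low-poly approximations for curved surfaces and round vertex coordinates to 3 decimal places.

solid 
facet normal -0.584 -0.654 -0.481
outer loop
vertex -3.575 -1.257 -3.336
vertex -4.224 -0.88 -3.06
vertex -3.898 -0.659 -3.756
endloop
endfacet
facet normal 0.910 0.268 -0.317
outer loop
vertex -3.575 -1.257 -3.336
vertex -3.898 -0.659 -3.756
vertex -3.616 -0.2 -2.56
endloop
endfacet
facet normal -0.584 -0.653 -0.481
outer loop
vertex -3.898 -0.659 -3.756
vertex -4.224 -0.88 -3.06
vertex -4.547 -0.281 -3.481
endloop
endfacet
facet normal 0.326 0.854 -0.405
outer loop
vertex -3.898 -0.659 -3.756
vertex -4.547 -0.281 -3.481
vertex -3.616 -0.2 -2.56
endloop
endfacet
facet normal -0.585 -0.653 -0.481
outer loop
vertex -4.547 -0.281 -3.481
vertex -4.224 -0.88 -3.06
vertex -4.873 -0.502 -2.784
endloop
endfacet
facet normal -0.260 0.949 0.179
outer loop
vertex -4.547 -0.281 -3.481
vertex -4.873 -0.502 -2.784
vertex -3.616 -0.2 -2.56
endloop
endfacet
facet normal -0.585 -0.653 -0.481
outer loop
vertex -4.873 -0.502 -2.784
vertex -4.224 -0.88 -3.06
vertex -4.55 -1.101 -2.364
endloop
endfacet
facet normal -0.261 0.456 0.851
outer loop
vertex -4.873 -0.502 -2.784
vertex -4.55 -1.101 -2.364
vertex -3.616 -0.2 -2.56
endloop
endfacet
facet normal -0.584 -0.653 -0.481
outer loop
vertex -4.55 -1.101 -2.364
vertex -4.224 -0.88 -3.06
vertex -3.901 -1.479 -2.639
endloop
endfacet
facet normal 0.322 -0.130 0.938
outer loop
vertex -4.55 -1.101 -2.364
vertex -3.901 -1.479 -2.639
vertex -3.616 -0.2 -2.56
endloop
endfacet
facet normal -0.584 -0.653 -0.481
outer loop
vertex -3.901 -1.479 -2.639
vertex -4.224 -0.88 -3.06
vertex -3.575 -1.257 -3.336
endloop
endfacet
facet normal 0.908 -0.224 0.353
outer loop
vertex -3.901 -1.479 -2.639
vertex -3.575 -1.257 -3.336
vertex -3.616 -0.2 -2.56
endloop
endfacet
facet normal -0.394 0.624 -0.675
outer loop
vertex -3.465 2.539 2.449
vertex -4.021 2.278 2.532
vertex -3.715 2.751 2.791
endloop
endfacet
facet normal 0.849 0.302 0.433
outer loop
vertex -3.465 2.539 2.449
vertex -3.715 2.751 2.791
vertex -3.559 1.542 3.328
endloop
endfacet
facet normal -0.392 0.624 -0.676
outer loop
vertex -3.715 2.751 2.791
vertex -4.021 2.278 2.532
vertex -4.145 2.687 2.981
endloop
endfacet
facet normal 0.314 0.419 0.852
outer loop
vertex -3.715 2.751 2.791
vertex -4.145 2.687 2.981
vertex -3.559 1.542 3.328
endloop
endfacet
facet normal -0.392 0.624 -0.676
outer loop
vertex -4.145 2.687 2.981
vertex -4.021 2.278 2.532
vertex -4.503 2.383 2.908
endloop
endfacet
facet normal -0.303 0.131 0.944
outer loop
vertex -4.145 2.687 2.981
vertex -4.503 2.383 2.908
vertex -3.559 1.542 3.328
endloop
endfacet
facet normal -0.391 0.625 -0.676
outer loop
vertex -4.503 2.383 2.908
vertex -4.021 2.278 2.532
vertex -4.578 2.018 2.614
endloop
endfacet
facet normal -0.644 -0.395 0.655
outer loop
vertex -4.503 2.383 2.908
vertex -4.578 2.018 2.614
vertex -3.559 1.542 3.328
endloop
endfacet
facet normal -0.391 0.626 -0.675
outer loop
vertex -4.578 2.018 2.614
vertex -4.021 2.278 2.532
vertex -4.327 1.806 2.272
endloop
endfacet
facet normal -0.505 -0.849 0.155
outer loop
vertex -4.578 2.018 2.614
vertex -4.327 1.806 2.272
vertex -3.559 1.542 3.328
endloop
endfacet
facet normal -0.392 0.626 -0.674
outer loop
vertex -4.327 1.806 2.272
vertex -4.021 2.278 2.532
vertex -3.898 1.87 2.082
endloop
endfacet
facet normal 0.028 -0.965 -0.262
outer loop
vertex -4.327 1.806 2.272
vertex -3.898 1.87 2.082
vertex -3.559 1.542 3.328
endloop
endfacet
facet normal -0.393 0.625 -0.674
outer loop
vertex -3.898 1.87 2.082
vertex -4.021 2.278 2.532
vertex -3.54 2.174 2.155
endloop
endfacet
facet normal 0.646 -0.676 -0.354
outer loop
vertex -3.898 1.87 2.082
vertex -3.54 2.174 2.155
vertex -3.559 1.542 3.328
endloop
endfacet
facet normal -0.394 0.624 -0.675
outer loop
vertex -3.54 2.174 2.155
vertex -4.021 2.278 2.532
vertex -3.465 2.539 2.449
endloop
endfacet
facet normal 0.986 -0.150 -0.065
outer loop
vertex -3.54 2.174 2.155
vertex -3.465 2.539 2.449
vertex -3.559 1.542 3.328
endloop
endfacet

endsolid


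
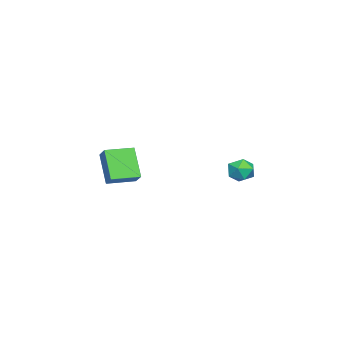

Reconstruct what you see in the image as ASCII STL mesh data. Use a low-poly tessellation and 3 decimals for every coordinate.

solid 
facet normal -0.627 -0.512 -0.587
outer loop
vertex 3.268 -2.742 -0.487
vertex 2.297 -1.534 -0.504
vertex 4.171 -2.039 -2.066
endloop
endfacet
facet normal 0.627 -0.779 0.011
outer loop
vertex 4.823 -1.506 -1.456
vertex 3.268 -2.742 -0.487
vertex 4.171 -2.039 -2.066
endloop
endfacet
facet normal -0.627 -0.512 -0.587
outer loop
vertex 4.171 -2.039 -2.066
vertex 2.297 -1.534 -0.504
vertex 3.2 -0.831 -2.083
endloop
endfacet
facet normal 0.463 0.361 -0.810
outer loop
vertex 3.2 -0.831 -2.083
vertex 4.823 -1.506 -1.456
vertex 4.171 -2.039 -2.066
endloop
endfacet
facet normal -0.463 -0.361 0.810
outer loop
vertex 3.268 -2.742 -0.487
vertex 2.949 -1.001 0.106
vertex 2.297 -1.534 -0.504
endloop
endfacet
facet normal 0.627 -0.779 0.011
outer loop
vertex 3.92 -2.209 0.123
vertex 3.268 -2.742 -0.487
vertex 4.823 -1.506 -1.456
endloop
endfacet
facet normal -0.463 -0.361 0.810
outer loop
vertex 3.92 -2.209 0.123
vertex 2.949 -1.001 0.106
vertex 3.268 -2.742 -0.487
endloop
endfacet
facet normal -0.627 0.779 -0.011
outer loop
vertex 2.297 -1.534 -0.504
vertex 2.949 -1.001 0.106
vertex 3.2 -0.831 -2.083
endloop
endfacet
facet normal 0.463 0.361 -0.810
outer loop
vertex 3.852 -0.298 -1.473
vertex 4.823 -1.506 -1.456
vertex 3.2 -0.831 -2.083
endloop
endfacet
facet normal -0.627 0.779 -0.011
outer loop
vertex 3.2 -0.831 -2.083
vertex 2.949 -1.001 0.106
vertex 3.852 -0.298 -1.473
endloop
endfacet
facet normal 0.627 0.512 0.587
outer loop
vertex 3.852 -0.298 -1.473
vertex 3.92 -2.209 0.123
vertex 4.823 -1.506 -1.456
endloop
endfacet
facet normal 0.627 0.512 0.587
outer loop
vertex 2.949 -1.001 0.106
vertex 3.92 -2.209 0.123
vertex 3.852 -0.298 -1.473
endloop
endfacet
facet normal -0.987 0.013 0.158
outer loop
vertex -3.722 2.614 -3.504
vertex -3.6 2.283 -2.717
vertex -3.607 3.138 -2.829
endloop
endfacet
facet normal -0.794 0.539 -0.283
outer loop
vertex -3.722 2.614 -3.504
vertex -3.607 3.138 -2.829
vertex -3.222 3.311 -3.58
endloop
endfacet
facet normal -0.471 0.245 -0.847
outer loop
vertex -3.722 2.614 -3.504
vertex -3.222 3.311 -3.58
vertex -2.976 2.564 -3.933
endloop
endfacet
facet normal -0.465 -0.463 -0.755
outer loop
vertex -3.722 2.614 -3.504
vertex -2.976 2.564 -3.933
vertex -3.21 1.928 -3.399
endloop
endfacet
facet normal -0.784 -0.606 -0.133
outer loop
vertex -3.722 2.614 -3.504
vertex -3.21 1.928 -3.399
vertex -3.6 2.283 -2.717
endloop
endfacet
facet normal -0.317 0.947 0.056
outer loop
vertex -3.222 3.311 -3.58
vertex -3.607 3.138 -2.829
vertex -2.79 3.412 -2.841
endloop
endfacet
facet normal -0.630 0.096 0.770
outer loop
vertex -3.607 3.138 -2.829
vertex -3.6 2.283 -2.717
vertex -3.024 2.776 -2.307
endloop
endfacet
facet normal -0.301 -0.906 0.299
outer loop
vertex -3.6 2.283 -2.717
vertex -3.21 1.928 -3.399
vertex -2.778 2.029 -2.66
endloop
endfacet
facet normal 0.215 -0.673 -0.707
outer loop
vertex -3.21 1.928 -3.399
vertex -2.976 2.564 -3.933
vertex -2.393 2.202 -3.411
endloop
endfacet
facet normal 0.205 0.473 -0.857
outer loop
vertex -2.976 2.564 -3.933
vertex -3.222 3.311 -3.58
vertex -2.4 3.057 -3.523
endloop
endfacet
facet normal 0.465 0.463 0.755
outer loop
vertex -2.278 2.726 -2.736
vertex -2.79 3.412 -2.841
vertex -3.024 2.776 -2.307
endloop
endfacet
facet normal 0.471 -0.245 0.847
outer loop
vertex -2.278 2.726 -2.736
vertex -3.024 2.776 -2.307
vertex -2.778 2.029 -2.66
endloop
endfacet
facet normal 0.794 -0.539 0.283
outer loop
vertex -2.278 2.726 -2.736
vertex -2.778 2.029 -2.66
vertex -2.393 2.202 -3.411
endloop
endfacet
facet normal 0.987 -0.013 -0.158
outer loop
vertex -2.278 2.726 -2.736
vertex -2.393 2.202 -3.411
vertex -2.4 3.057 -3.523
endloop
endfacet
facet normal 0.784 0.606 0.133
outer loop
vertex -2.278 2.726 -2.736
vertex -2.4 3.057 -3.523
vertex -2.79 3.412 -2.841
endloop
endfacet
facet normal -0.215 0.673 0.707
outer loop
vertex -3.024 2.776 -2.307
vertex -2.79 3.412 -2.841
vertex -3.607 3.138 -2.829
endloop
endfacet
facet normal -0.205 -0.473 0.857
outer loop
vertex -2.778 2.029 -2.66
vertex -3.024 2.776 -2.307
vertex -3.6 2.283 -2.717
endloop
endfacet
facet normal 0.317 -0.947 -0.056
outer loop
vertex -2.393 2.202 -3.411
vertex -2.778 2.029 -2.66
vertex -3.21 1.928 -3.399
endloop
endfacet
facet normal 0.630 -0.096 -0.770
outer loop
vertex -2.4 3.057 -3.523
vertex -2.393 2.202 -3.411
vertex -2.976 2.564 -3.933
endloop
endfacet
facet normal 0.301 0.906 -0.299
outer loop
vertex -2.79 3.412 -2.841
vertex -2.4 3.057 -3.523
vertex -3.222 3.311 -3.58
endloop
endfacet

endsolid


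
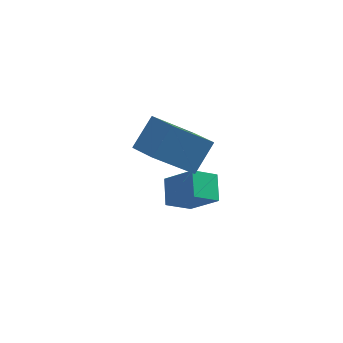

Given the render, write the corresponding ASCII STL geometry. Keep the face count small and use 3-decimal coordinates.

solid 
facet normal -0.637 0.375 -0.673
outer loop
vertex 2.958 1.602 -3.989
vertex 2.946 2.567 -3.44
vertex 3.844 1.972 -4.622
endloop
endfacet
facet normal 0.010 -0.869 -0.494
outer loop
vertex 4.794 1.413 -3.62
vertex 2.958 1.602 -3.989
vertex 3.844 1.972 -4.622
endloop
endfacet
facet normal -0.637 0.375 -0.673
outer loop
vertex 3.844 1.972 -4.622
vertex 2.946 2.567 -3.44
vertex 3.832 2.937 -4.073
endloop
endfacet
facet normal 0.770 0.323 -0.550
outer loop
vertex 3.832 2.937 -4.073
vertex 4.794 1.413 -3.62
vertex 3.844 1.972 -4.622
endloop
endfacet
facet normal -0.770 -0.323 0.550
outer loop
vertex 2.958 1.602 -3.989
vertex 3.896 2.008 -2.438
vertex 2.946 2.567 -3.44
endloop
endfacet
facet normal 0.010 -0.869 -0.494
outer loop
vertex 3.908 1.043 -2.987
vertex 2.958 1.602 -3.989
vertex 4.794 1.413 -3.62
endloop
endfacet
facet normal -0.770 -0.323 0.550
outer loop
vertex 3.908 1.043 -2.987
vertex 3.896 2.008 -2.438
vertex 2.958 1.602 -3.989
endloop
endfacet
facet normal -0.010 0.869 0.494
outer loop
vertex 2.946 2.567 -3.44
vertex 3.896 2.008 -2.438
vertex 3.832 2.937 -4.073
endloop
endfacet
facet normal 0.770 0.323 -0.550
outer loop
vertex 4.782 2.378 -3.071
vertex 4.794 1.413 -3.62
vertex 3.832 2.937 -4.073
endloop
endfacet
facet normal -0.010 0.869 0.494
outer loop
vertex 3.832 2.937 -4.073
vertex 3.896 2.008 -2.438
vertex 4.782 2.378 -3.071
endloop
endfacet
facet normal 0.637 -0.375 0.673
outer loop
vertex 4.782 2.378 -3.071
vertex 3.908 1.043 -2.987
vertex 4.794 1.413 -3.62
endloop
endfacet
facet normal 0.637 -0.375 0.673
outer loop
vertex 3.896 2.008 -2.438
vertex 3.908 1.043 -2.987
vertex 4.782 2.378 -3.071
endloop
endfacet
facet normal -0.565 0.784 -0.256
outer loop
vertex 2.518 1.81 0.797
vertex 3.963 2.364 -0.695
vertex 1.844 1.014 -0.152
endloop
endfacet
facet normal -0.672 -0.258 0.694
outer loop
vertex 2.477 0.136 0.135
vertex 2.518 1.81 0.797
vertex 1.844 1.014 -0.152
endloop
endfacet
facet normal -0.565 0.784 -0.256
outer loop
vertex 1.844 1.014 -0.152
vertex 3.963 2.364 -0.695
vertex 3.289 1.568 -1.644
endloop
endfacet
facet normal -0.478 -0.565 -0.673
outer loop
vertex 3.289 1.568 -1.644
vertex 2.477 0.136 0.135
vertex 1.844 1.014 -0.152
endloop
endfacet
facet normal 0.478 0.565 0.673
outer loop
vertex 2.518 1.81 0.797
vertex 4.596 1.486 -0.408
vertex 3.963 2.364 -0.695
endloop
endfacet
facet normal -0.672 -0.258 0.694
outer loop
vertex 3.151 0.932 1.084
vertex 2.518 1.81 0.797
vertex 2.477 0.136 0.135
endloop
endfacet
facet normal 0.478 0.565 0.673
outer loop
vertex 3.151 0.932 1.084
vertex 4.596 1.486 -0.408
vertex 2.518 1.81 0.797
endloop
endfacet
facet normal 0.672 0.258 -0.694
outer loop
vertex 3.963 2.364 -0.695
vertex 4.596 1.486 -0.408
vertex 3.289 1.568 -1.644
endloop
endfacet
facet normal -0.478 -0.565 -0.673
outer loop
vertex 3.922 0.69 -1.357
vertex 2.477 0.136 0.135
vertex 3.289 1.568 -1.644
endloop
endfacet
facet normal 0.672 0.258 -0.694
outer loop
vertex 3.289 1.568 -1.644
vertex 4.596 1.486 -0.408
vertex 3.922 0.69 -1.357
endloop
endfacet
facet normal 0.565 -0.784 0.256
outer loop
vertex 3.922 0.69 -1.357
vertex 3.151 0.932 1.084
vertex 2.477 0.136 0.135
endloop
endfacet
facet normal 0.565 -0.784 0.256
outer loop
vertex 4.596 1.486 -0.408
vertex 3.151 0.932 1.084
vertex 3.922 0.69 -1.357
endloop
endfacet

endsolid
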